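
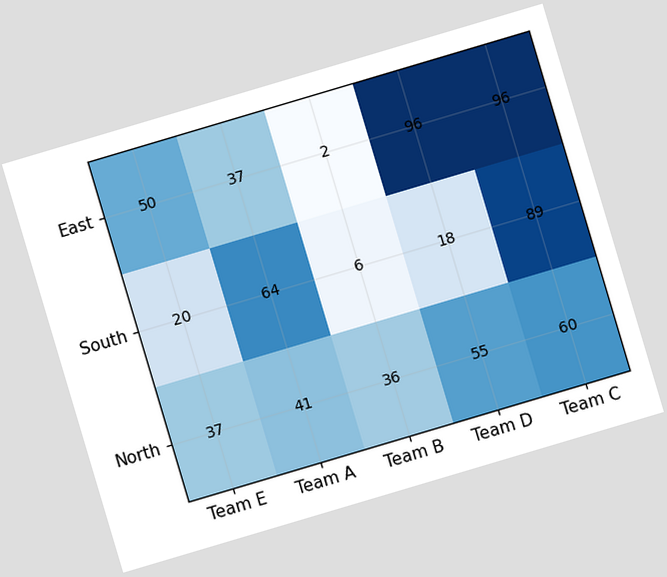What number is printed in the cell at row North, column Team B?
The chart is tilted about 17° counter-clockwise. The (North, Team B) cell reads 36.

36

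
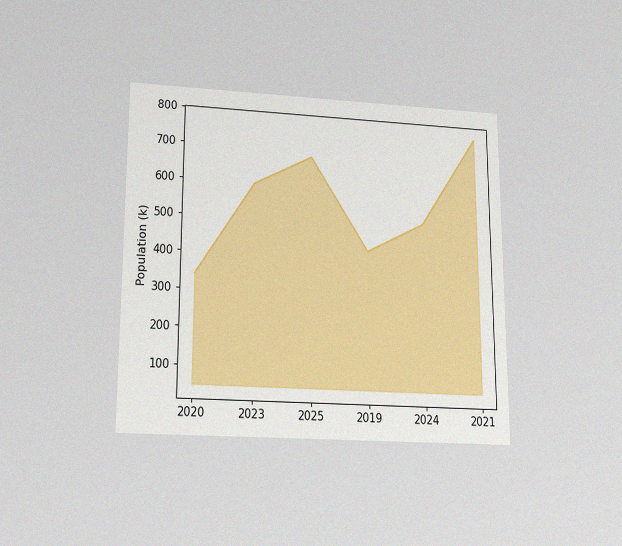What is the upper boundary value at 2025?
The chart is viewed slightly from below, with some photo noise. At 2025 the upper boundary is at 680k.

680k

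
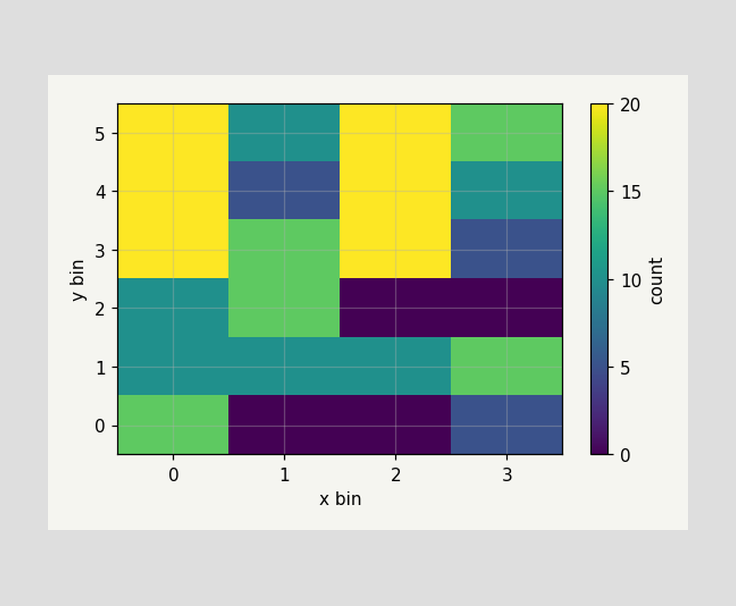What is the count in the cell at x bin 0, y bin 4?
20

Matching the cell (0, 4) against the colorbar gives 20.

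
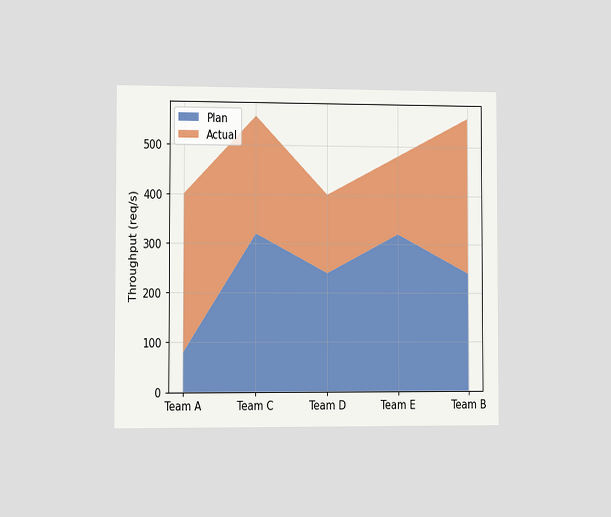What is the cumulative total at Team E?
480req/s

The chart is viewed slightly from the left. The stacked total at Team E reaches 480req/s.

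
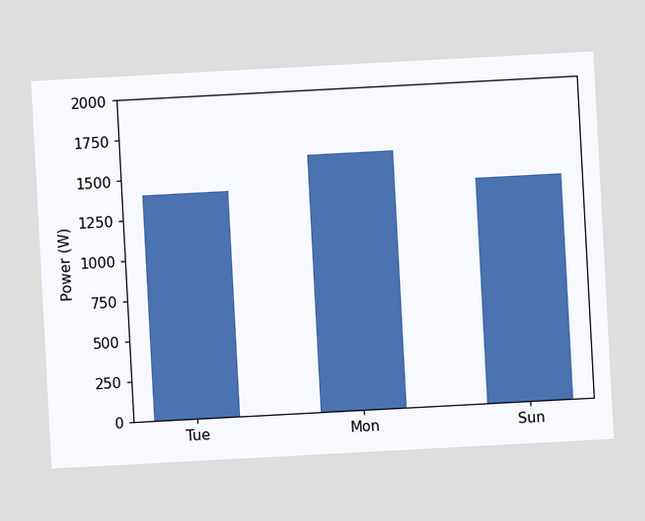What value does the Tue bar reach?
The chart is tilted about 3° counter-clockwise. Reading along the chart's y-axis, the Tue bar reaches 1400W.

1400W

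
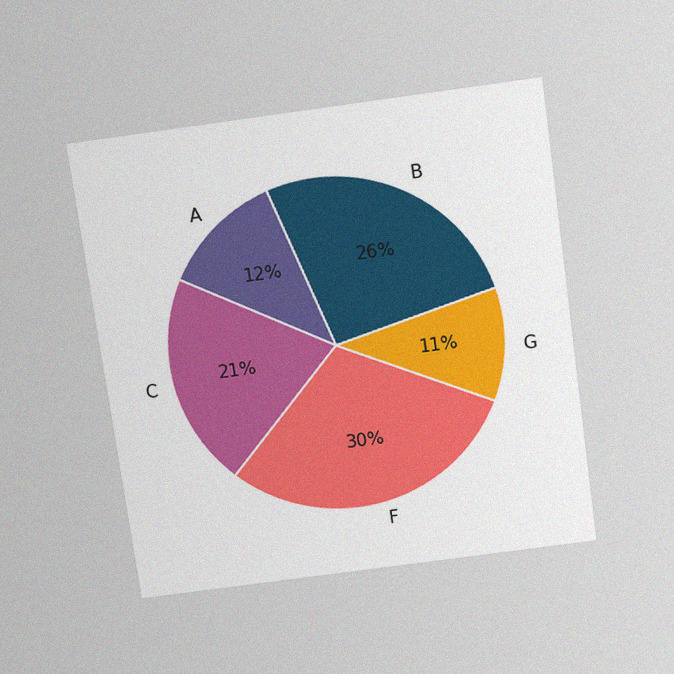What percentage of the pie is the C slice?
The chart is tilted about 8° counter-clockwise and viewed slightly from above, with some photo noise. The C slice takes up 21% of the pie.

21%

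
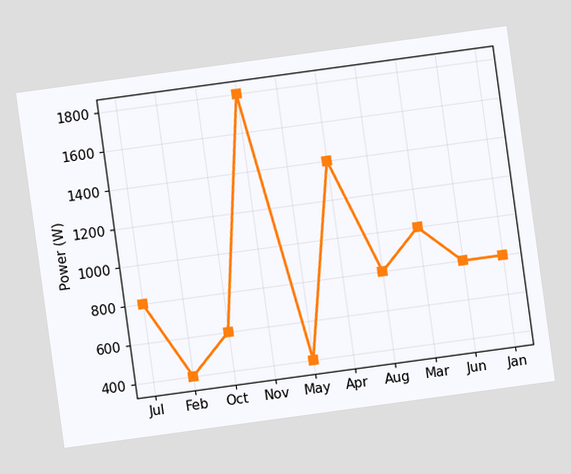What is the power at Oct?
600W

The chart is tilted about 8° counter-clockwise. At Oct, the line is at 600W.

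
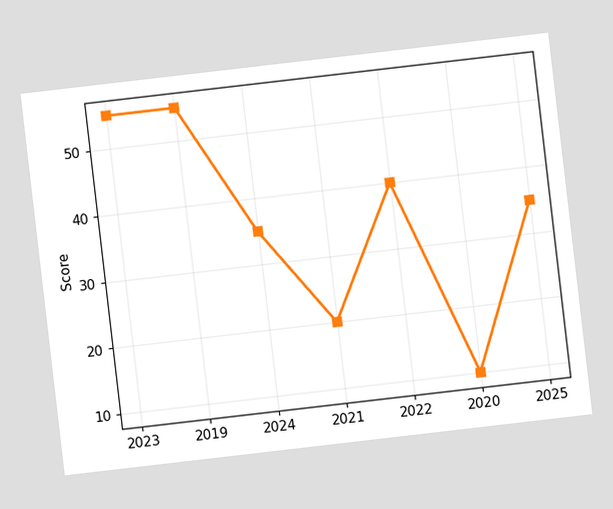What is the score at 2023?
55

The chart is tilted about 7° counter-clockwise. At 2023, the line is at 55.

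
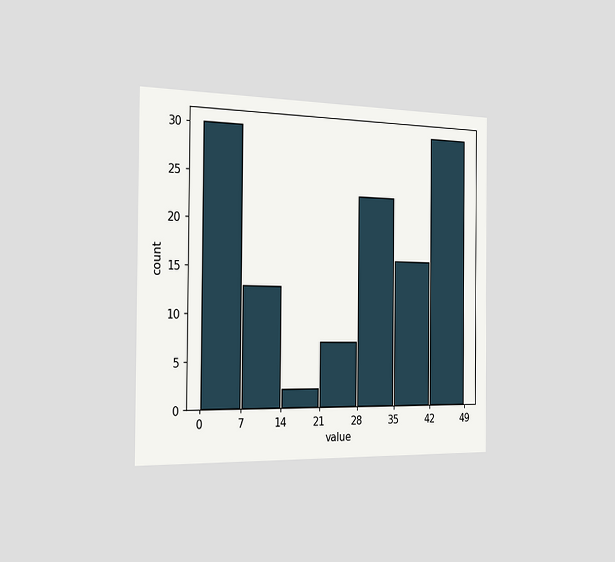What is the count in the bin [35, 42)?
The chart is viewed slightly from the left. The [35, 42) bin has height 16.

16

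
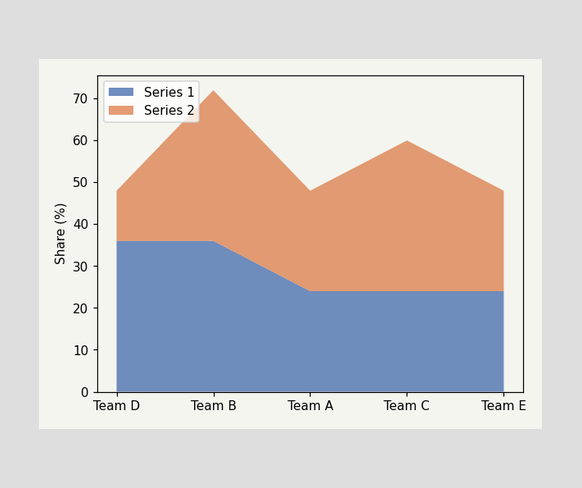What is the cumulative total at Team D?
The stacked total at Team D reaches 48%.

48%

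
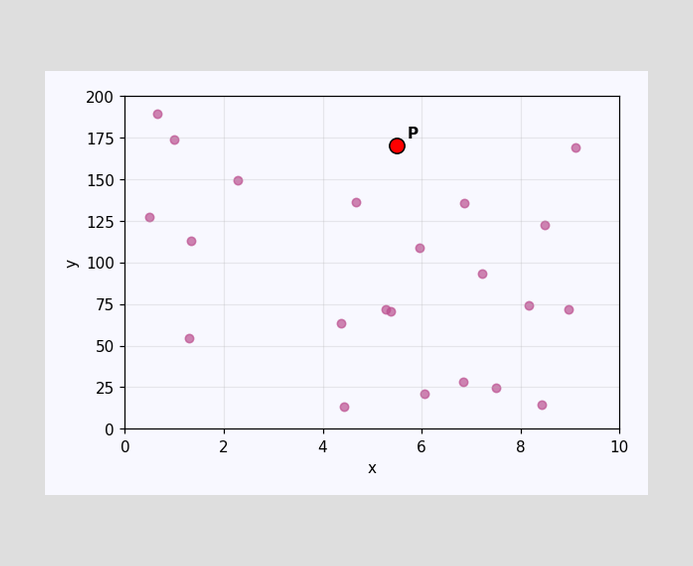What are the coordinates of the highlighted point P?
Following the gridlines from P to each axis, P sits at (5.5, 170).

(5.5, 170)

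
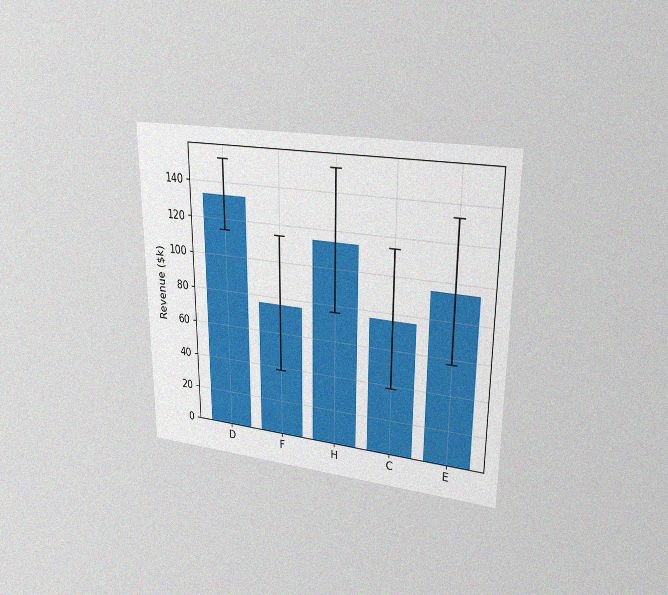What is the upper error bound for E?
$133k

The chart is viewed at a slight angle, with some photo noise. The E bar's upper whisker reaches $133k.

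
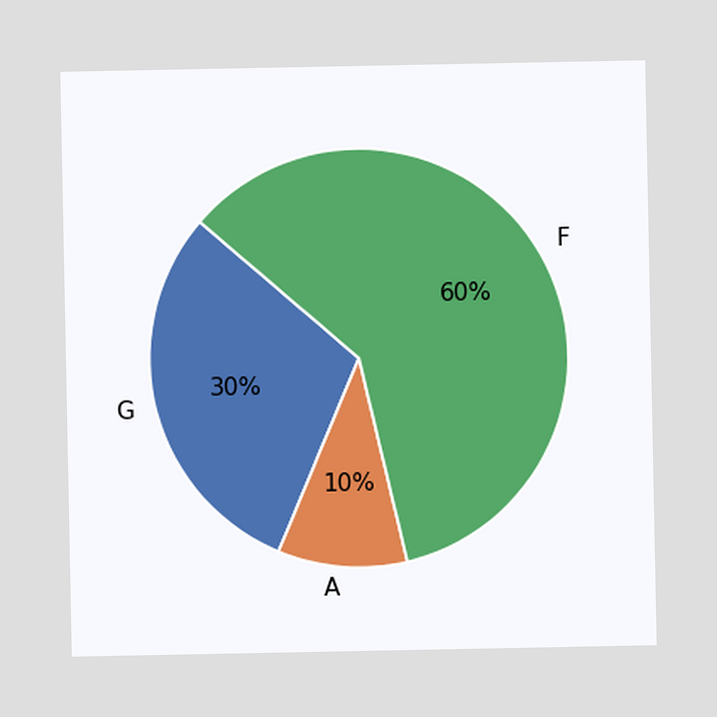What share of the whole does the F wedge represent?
The F slice takes up 60% of the pie.

60%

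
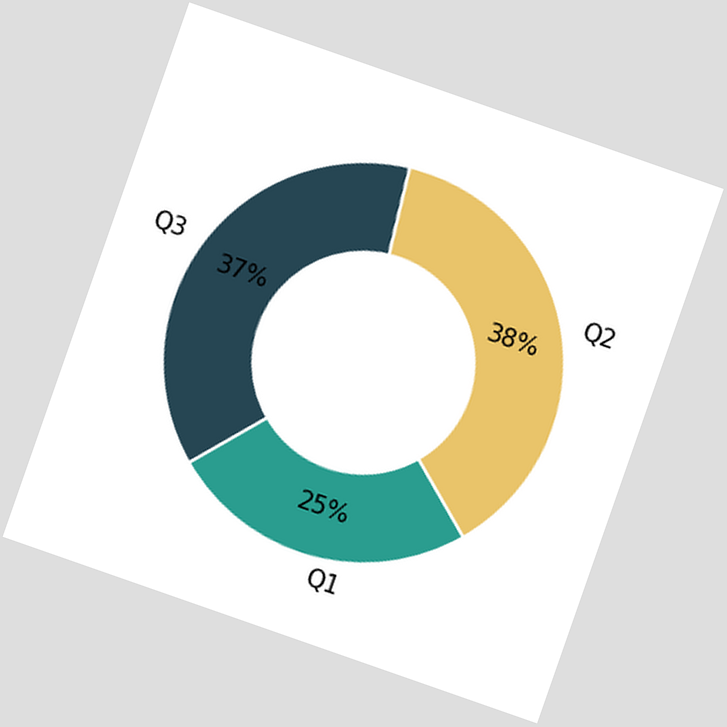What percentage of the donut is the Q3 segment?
The chart is tilted about 19° clockwise. The Q3 segment takes up 37% of the ring.

37%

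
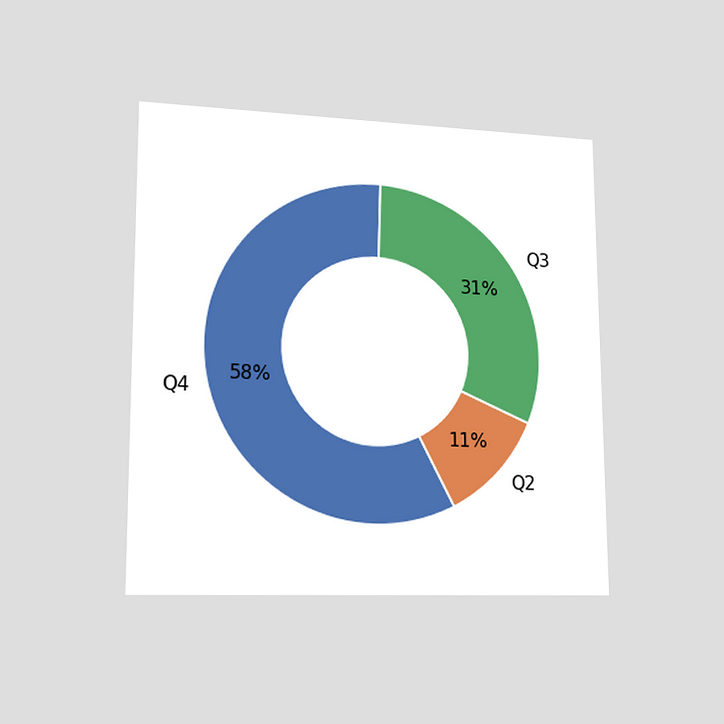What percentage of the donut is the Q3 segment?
31%

The chart is viewed slightly from the left. The Q3 segment takes up 31% of the ring.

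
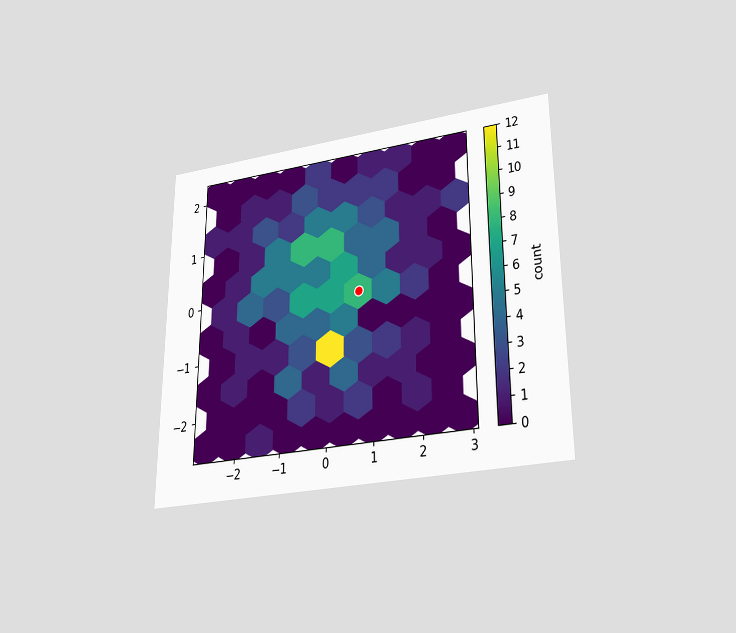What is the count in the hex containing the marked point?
The chart is viewed slightly from below. The marked hex reads 8 on the colorbar.

8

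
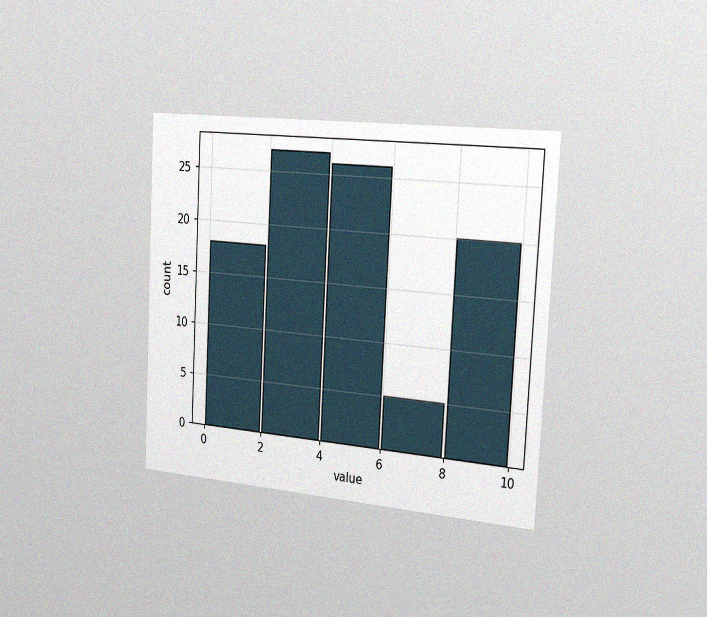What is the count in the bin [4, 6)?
The chart is tilted about 3° clockwise and viewed slightly from the right, with some photo noise. The [4, 6) bin has height 26.

26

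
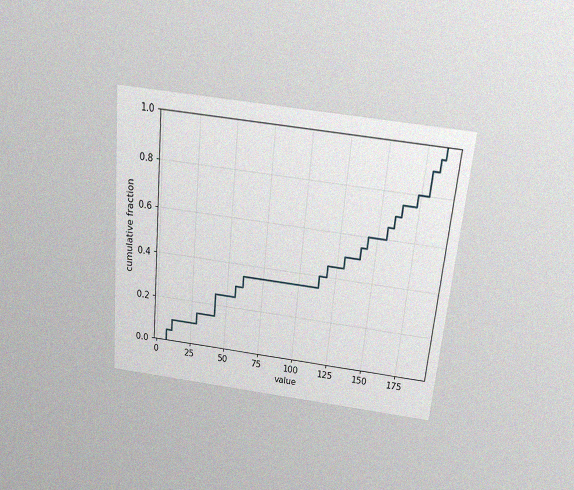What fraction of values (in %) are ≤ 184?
95%

The chart is tilted about 6° clockwise and viewed slightly from above, with some photo noise. At x=184 the ECDF step is at 95%.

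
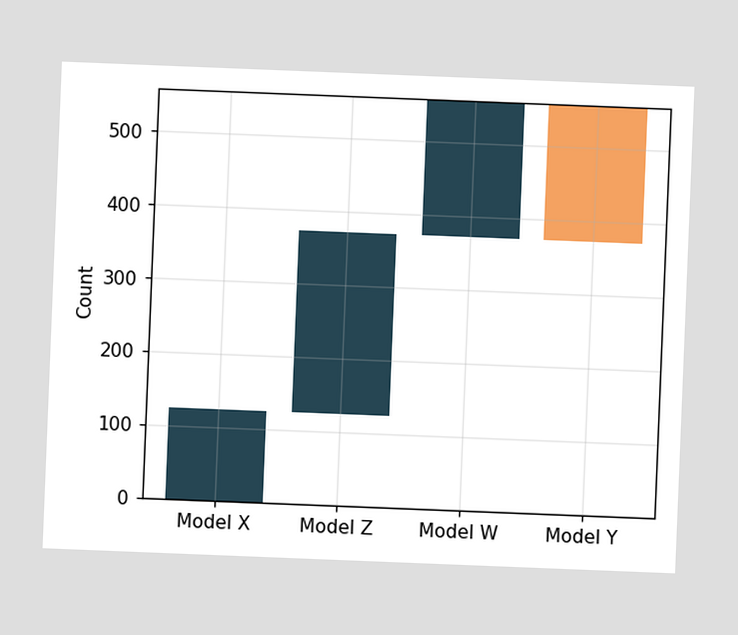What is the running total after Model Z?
372

The chart is tilted about 2° clockwise. After Model Z the running total reaches 372.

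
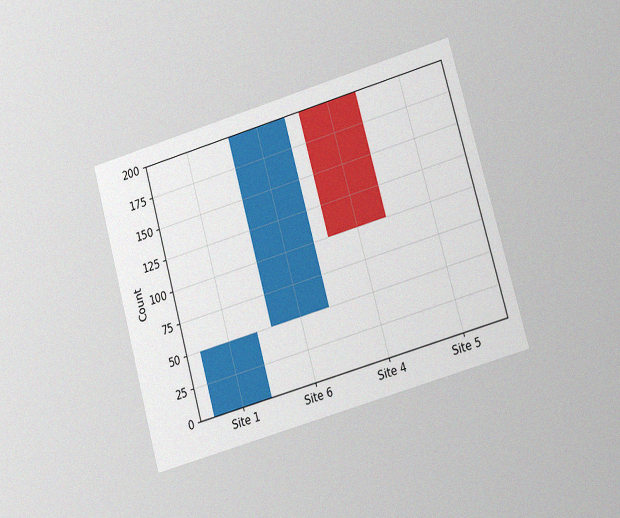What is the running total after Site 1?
The chart is tilted about 16° counter-clockwise and viewed at a slight angle, with some photo noise. After Site 1 the running total reaches 50.

50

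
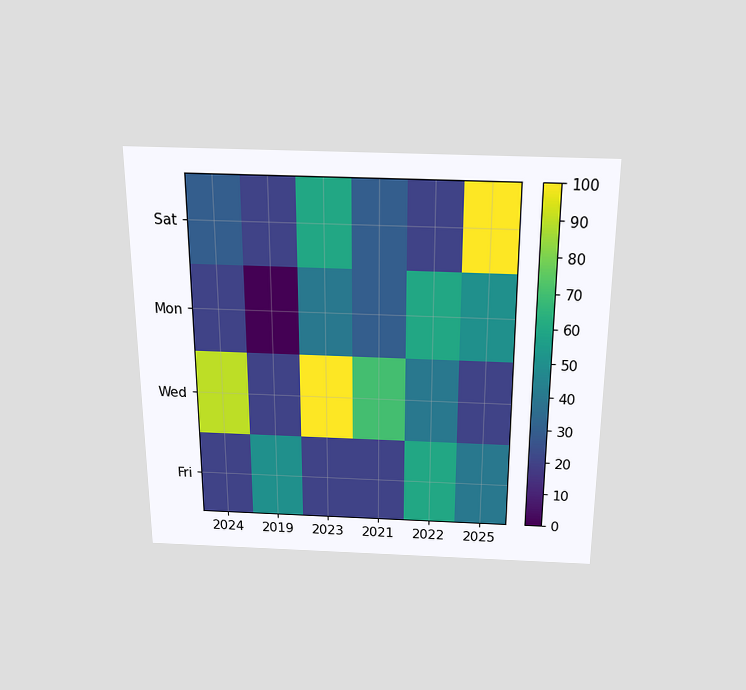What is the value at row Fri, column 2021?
The chart is viewed slightly from above. Matching cell (Fri, 2021) against the colorbar gives 20.

20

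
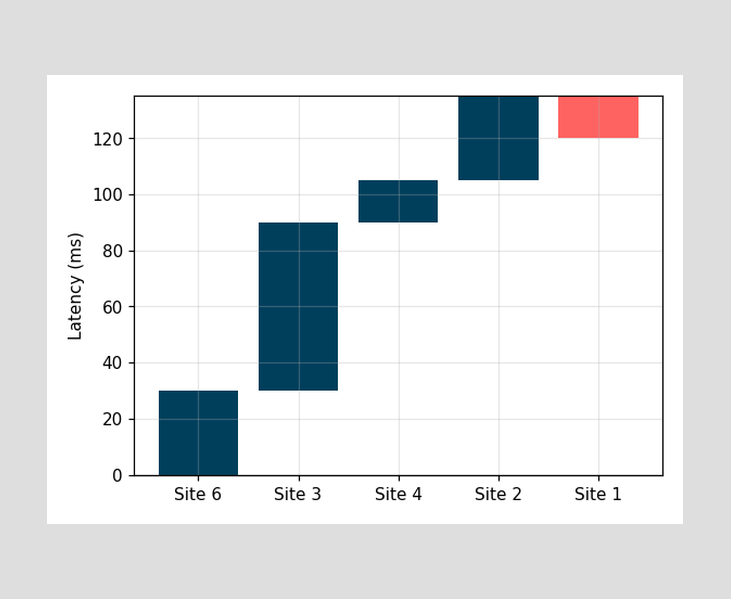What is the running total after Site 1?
120ms

After Site 1 the running total reaches 120ms.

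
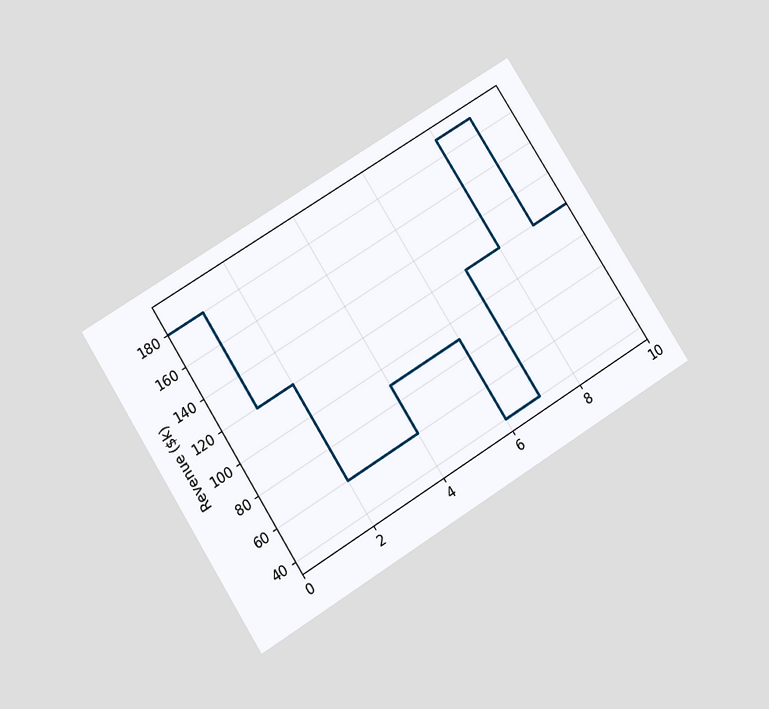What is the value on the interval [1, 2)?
$120k

The chart is tilted about 32° counter-clockwise and viewed slightly from below. On [1, 2) the step sits at $120k.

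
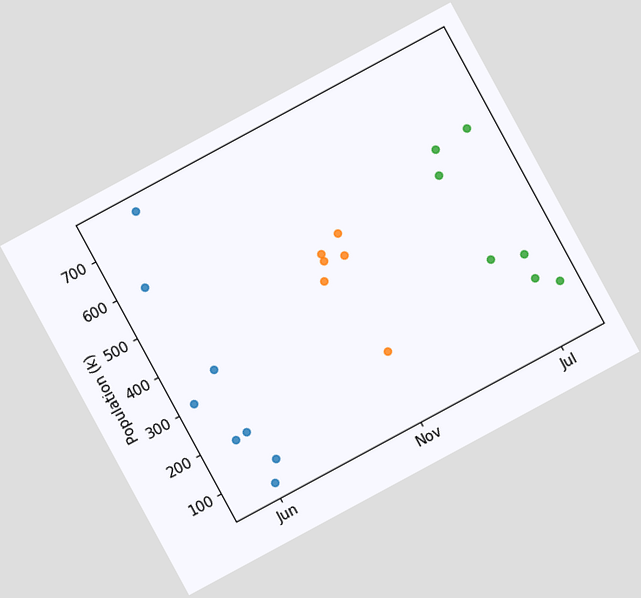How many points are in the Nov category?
The chart is tilted about 28° counter-clockwise. Counting the markers in the Nov column gives 6.

6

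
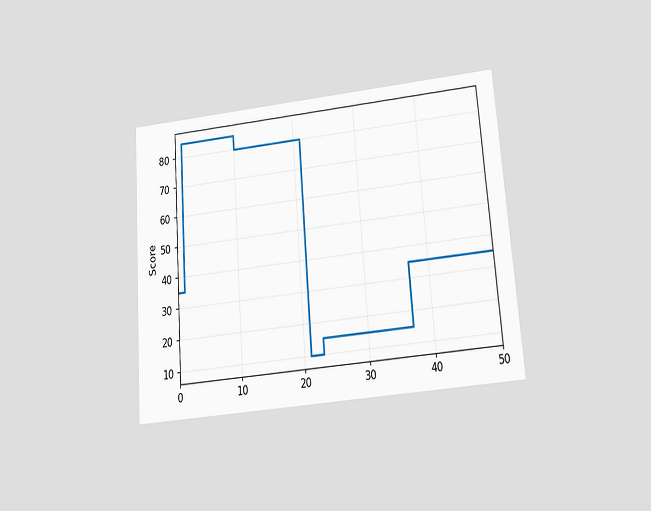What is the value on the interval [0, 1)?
35

The chart is tilted about 4° counter-clockwise and viewed slightly from below. On [0, 1) the step sits at 35.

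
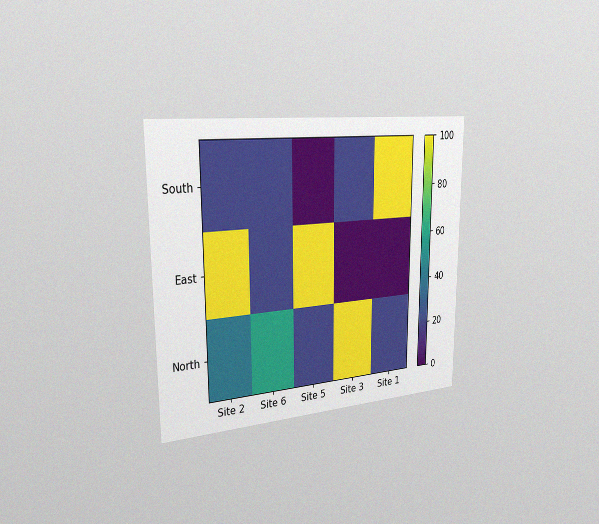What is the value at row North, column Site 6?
The chart is viewed slightly from the left, with some photo noise. Matching cell (North, Site 6) against the colorbar gives 60.

60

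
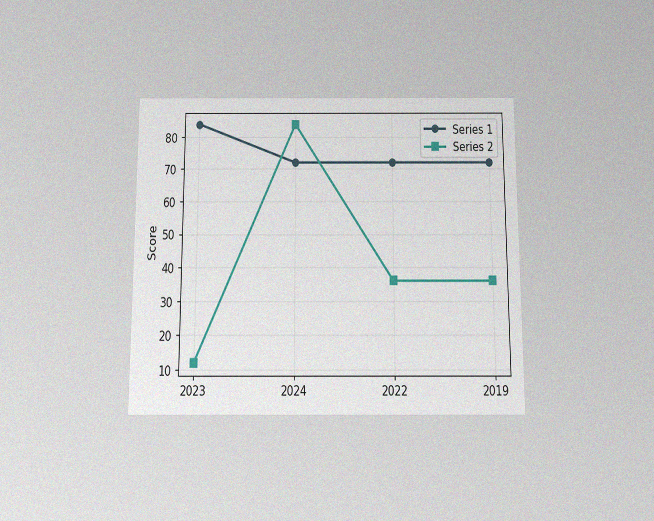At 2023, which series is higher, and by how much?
The chart is viewed slightly from below, with some photo noise. At 2023, Series 1 sits above the other line by 72.

Series 1, by 72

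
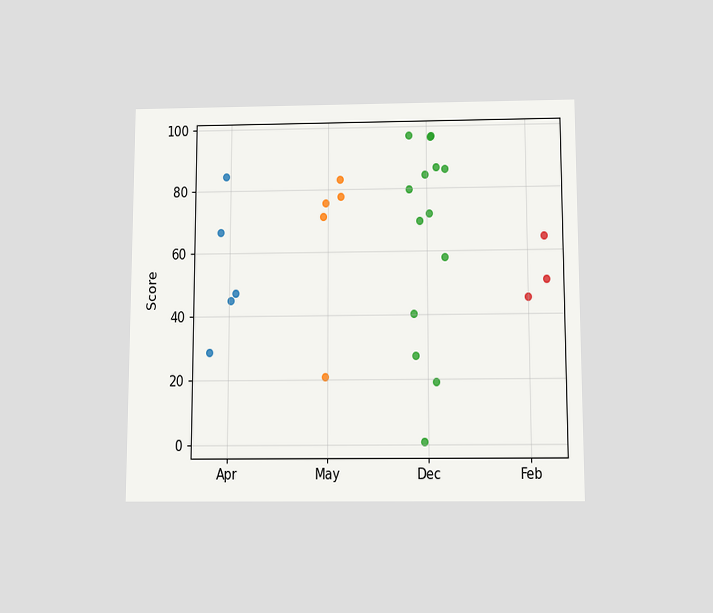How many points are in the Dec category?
The chart is viewed slightly from below. Counting the markers in the Dec column gives 14.

14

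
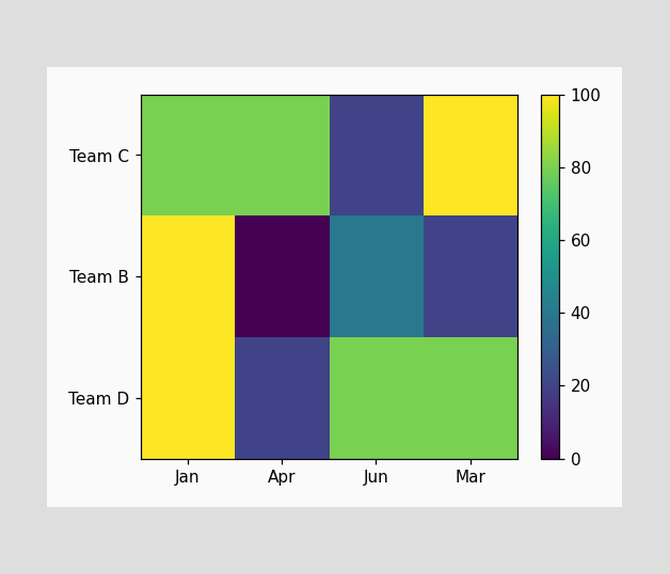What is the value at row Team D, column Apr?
Matching cell (Team D, Apr) against the colorbar gives 20.

20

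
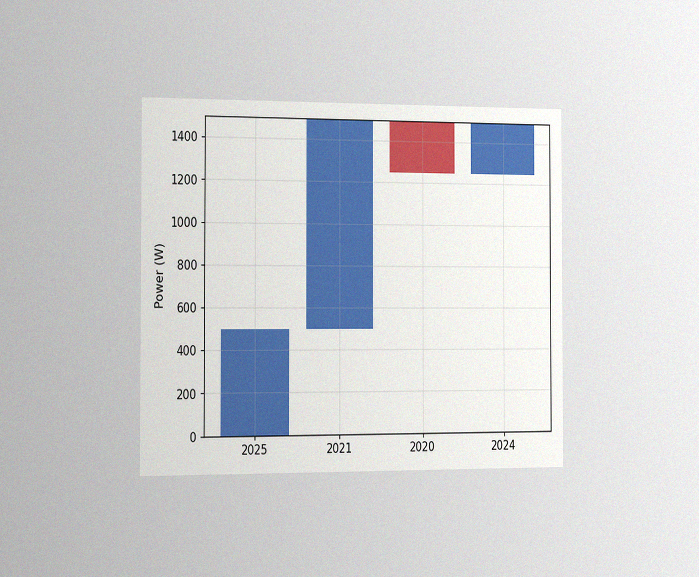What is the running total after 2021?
The chart is viewed slightly from the left, with some photo noise. After 2021 the running total reaches 1500W.

1500W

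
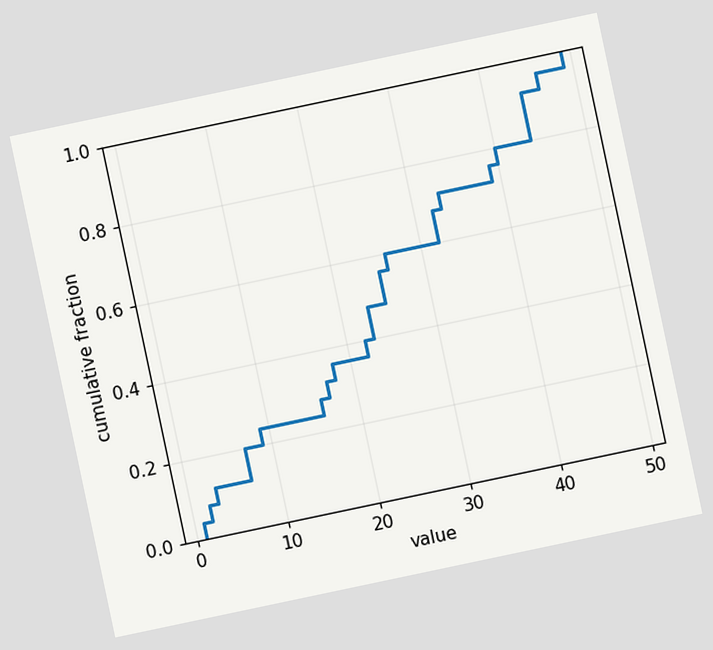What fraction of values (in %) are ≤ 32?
68%

The chart is tilted about 12° counter-clockwise. At x=32 the ECDF step is at 68%.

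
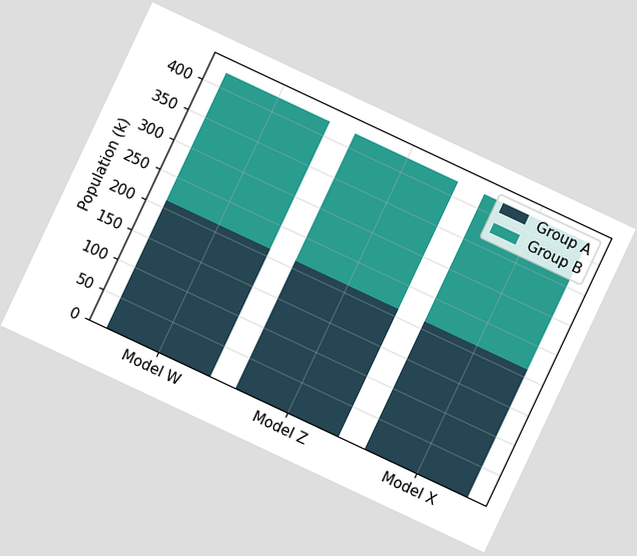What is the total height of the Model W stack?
424k

The chart is tilted about 25° clockwise. The Model W stack's top reaches 424k on the y-axis.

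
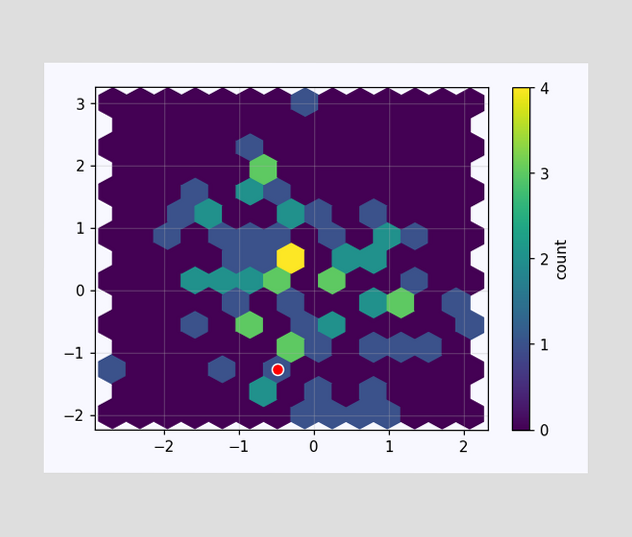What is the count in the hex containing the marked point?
1

The marked hex reads 1 on the colorbar.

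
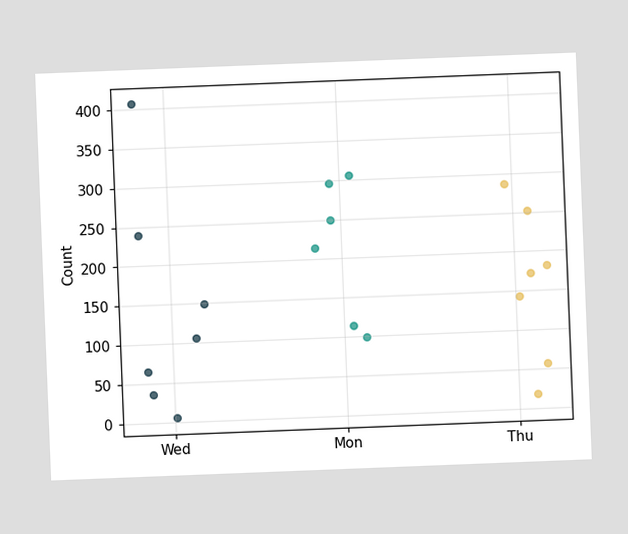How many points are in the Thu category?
7

The chart is tilted about 2° counter-clockwise. Counting the markers in the Thu column gives 7.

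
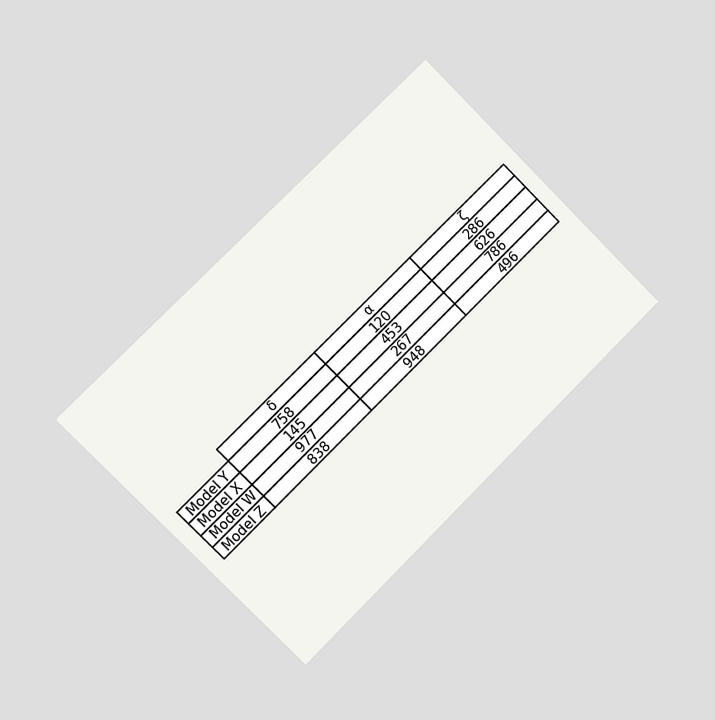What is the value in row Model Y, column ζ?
286

The chart is tilted about 45° counter-clockwise and viewed slightly from the left. The (Model Y, ζ) cell reads 286.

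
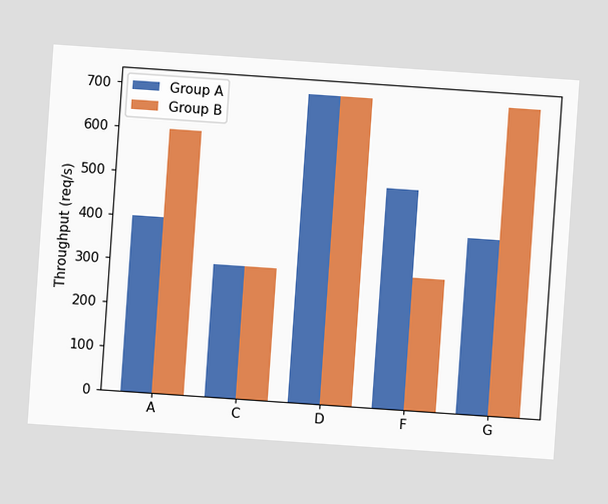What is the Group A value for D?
700req/s

The chart is tilted about 4° clockwise. The Group A bar at D reaches 700req/s on the y-axis.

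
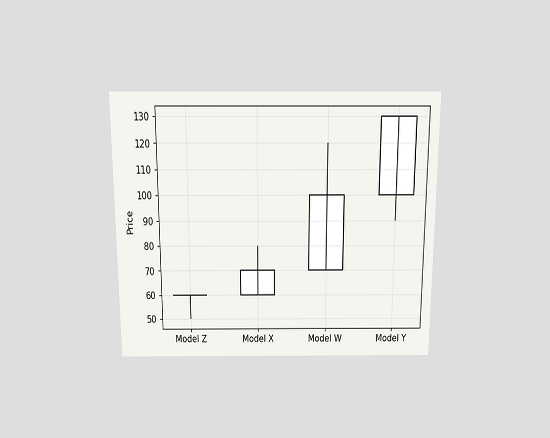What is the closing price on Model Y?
130

The chart is viewed slightly from above. The Model Y candle closes at 130.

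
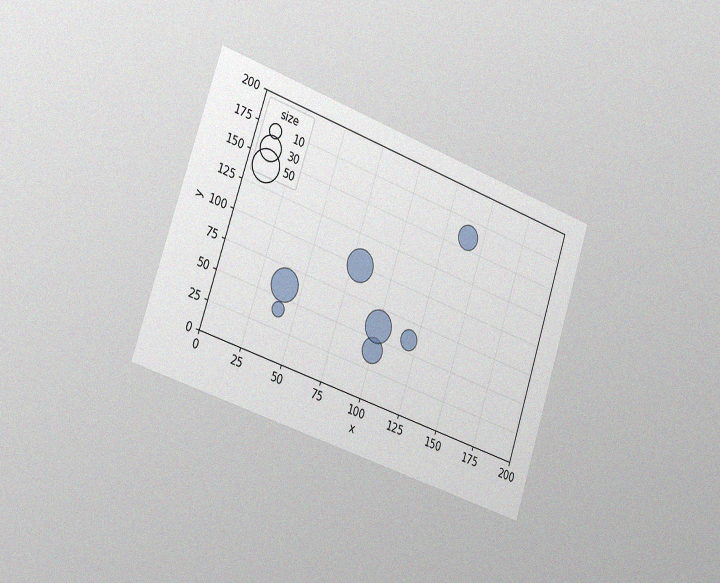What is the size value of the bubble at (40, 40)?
10

The chart is tilted about 19° clockwise and viewed slightly from the left, with some photo noise. Matching the bubble at (40, 40) against the size legend gives 10.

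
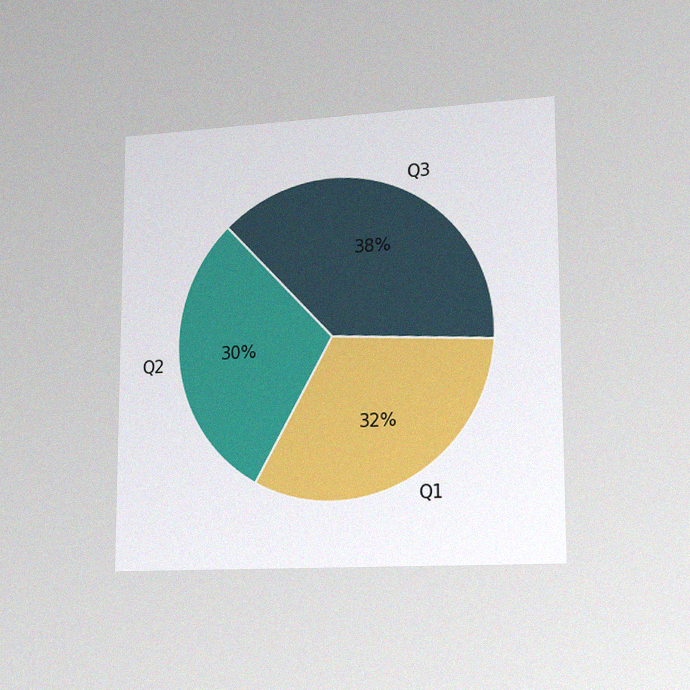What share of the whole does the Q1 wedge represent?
32%

The chart is viewed slightly from the right, with some photo noise. The Q1 slice takes up 32% of the pie.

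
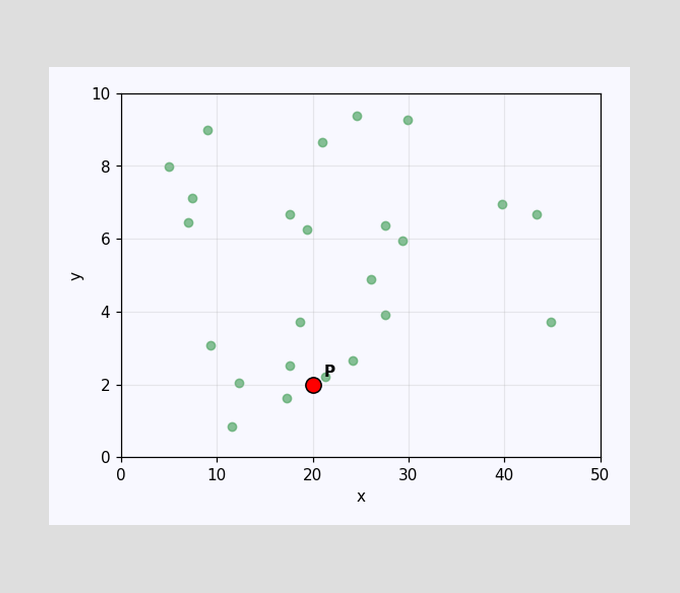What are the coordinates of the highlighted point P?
(20, 2)

Following the gridlines from P to each axis, P sits at (20, 2).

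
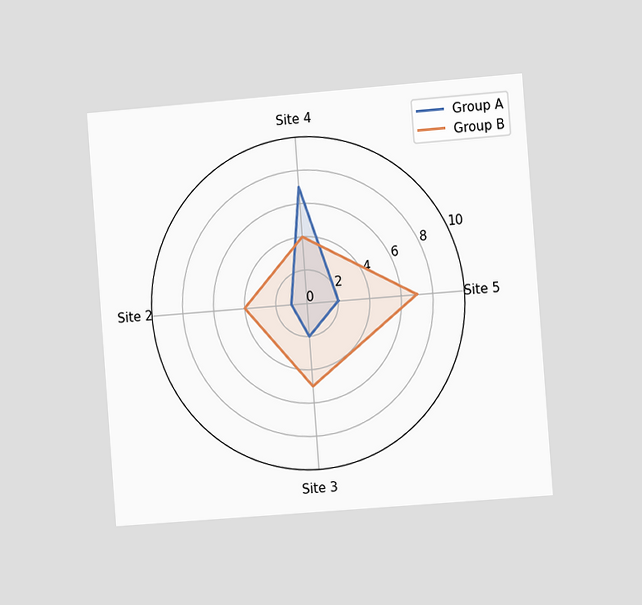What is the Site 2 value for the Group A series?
The chart is tilted about 4° counter-clockwise and viewed slightly from the right. On the Site 2 axis, Group A reaches 1.

1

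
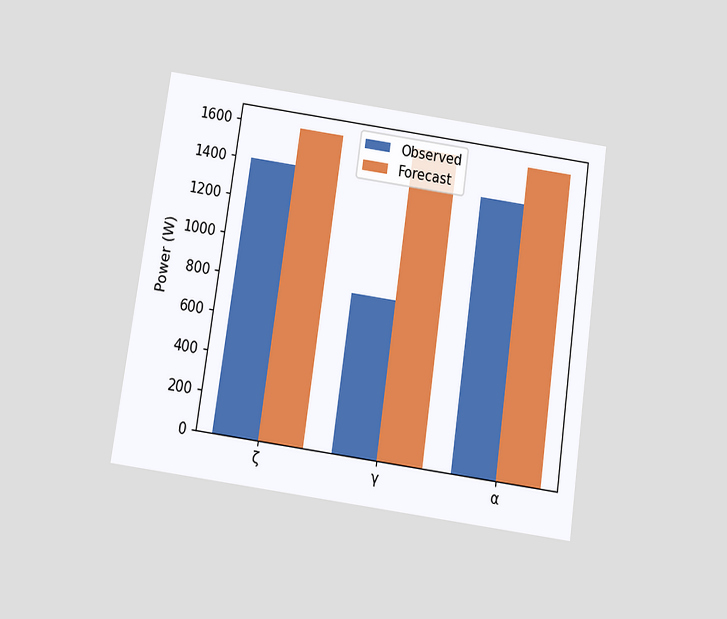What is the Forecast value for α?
The chart is tilted about 8° clockwise and viewed slightly from below. The Forecast bar at α reaches 1600W on the y-axis.

1600W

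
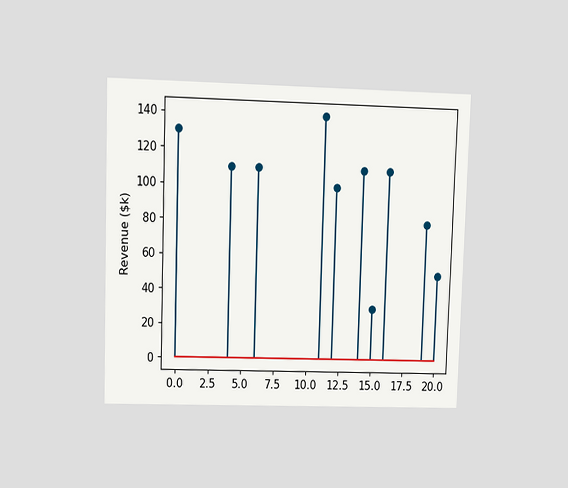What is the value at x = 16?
$110k

The chart is viewed at a slight angle. The stem at x=16 reaches $110k.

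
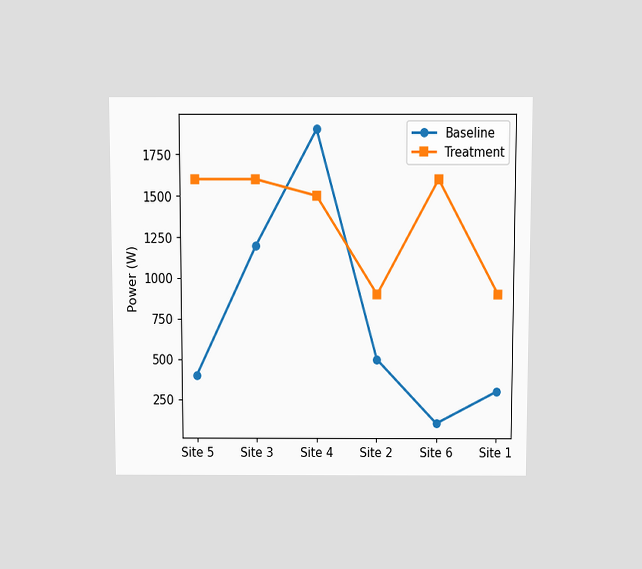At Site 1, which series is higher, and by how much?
The chart is viewed slightly from above. At Site 1, Treatment sits above the other line by 600W.

Treatment, by 600W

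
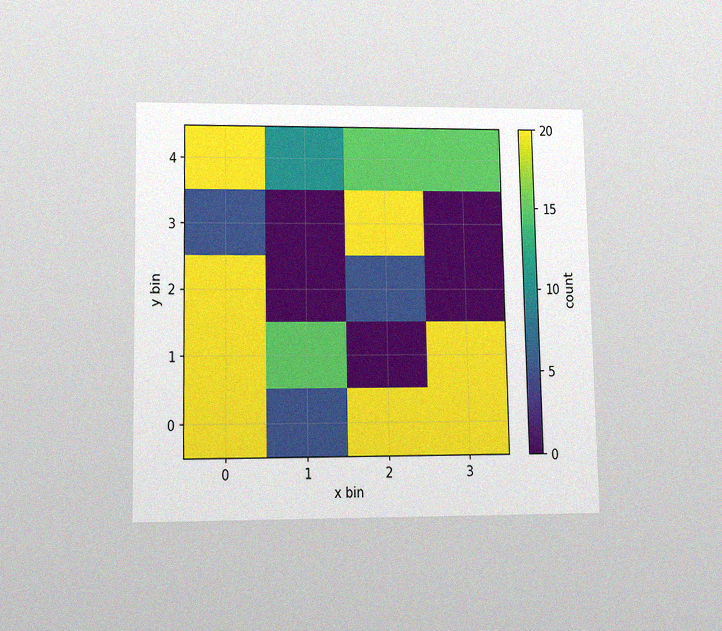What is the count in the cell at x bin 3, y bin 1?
20

The chart is viewed at a slight angle, with some photo noise. Matching the cell (3, 1) against the colorbar gives 20.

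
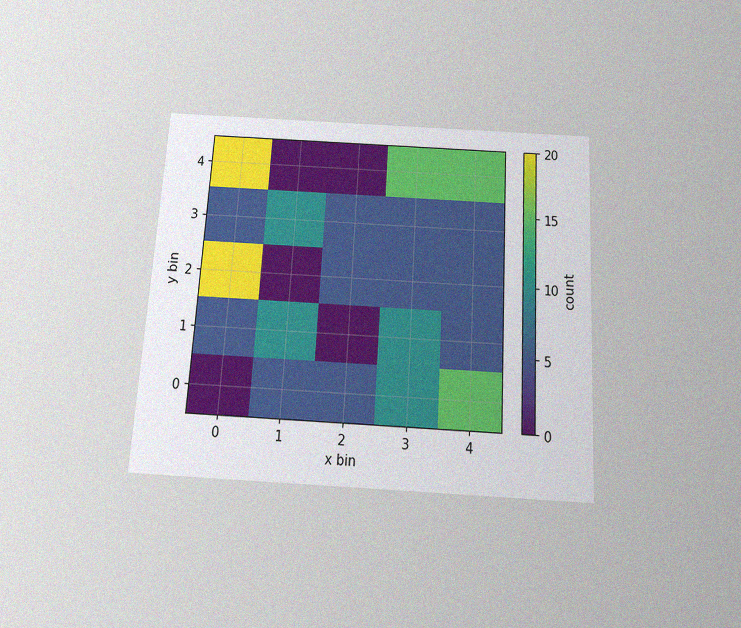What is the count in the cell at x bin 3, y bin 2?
5

The chart is tilted about 3° clockwise and viewed slightly from below, with some photo noise. Matching the cell (3, 2) against the colorbar gives 5.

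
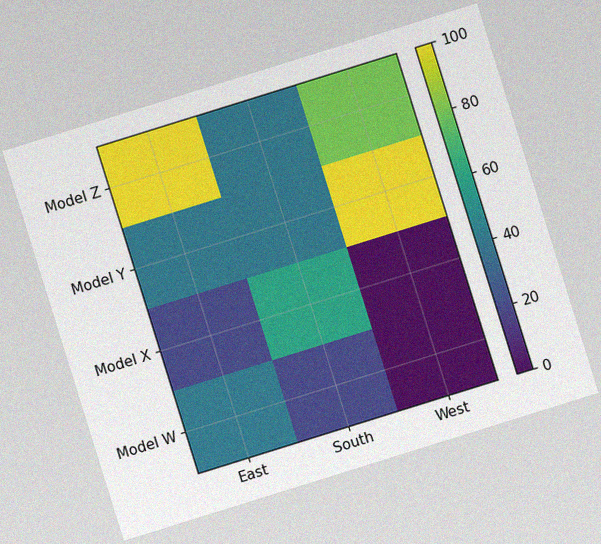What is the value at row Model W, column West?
The chart is tilted about 17° counter-clockwise, with some photo noise. Matching cell (Model W, West) against the colorbar gives 0.

0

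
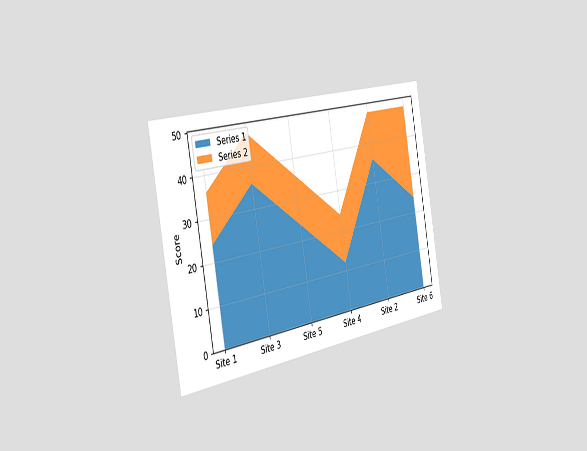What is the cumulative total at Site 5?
The chart is tilted about 10° counter-clockwise and viewed slightly from the left. The stacked total at Site 5 reaches 36.

36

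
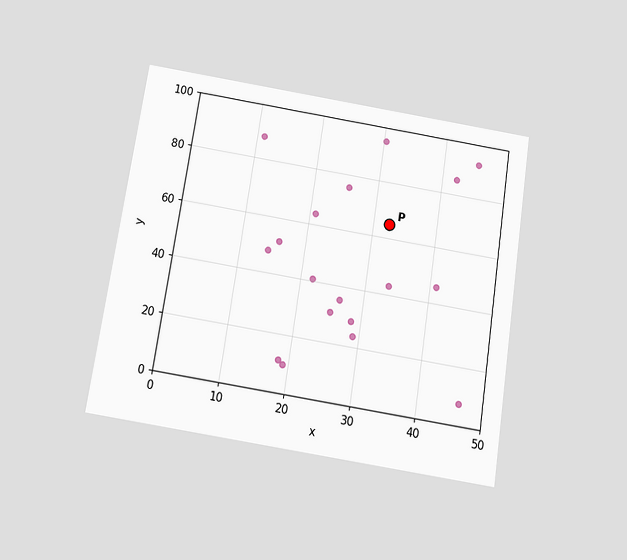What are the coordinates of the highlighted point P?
The chart is tilted about 9° clockwise and viewed slightly from below. Following the gridlines from P to each axis, P sits at (32.5, 65).

(32.5, 65)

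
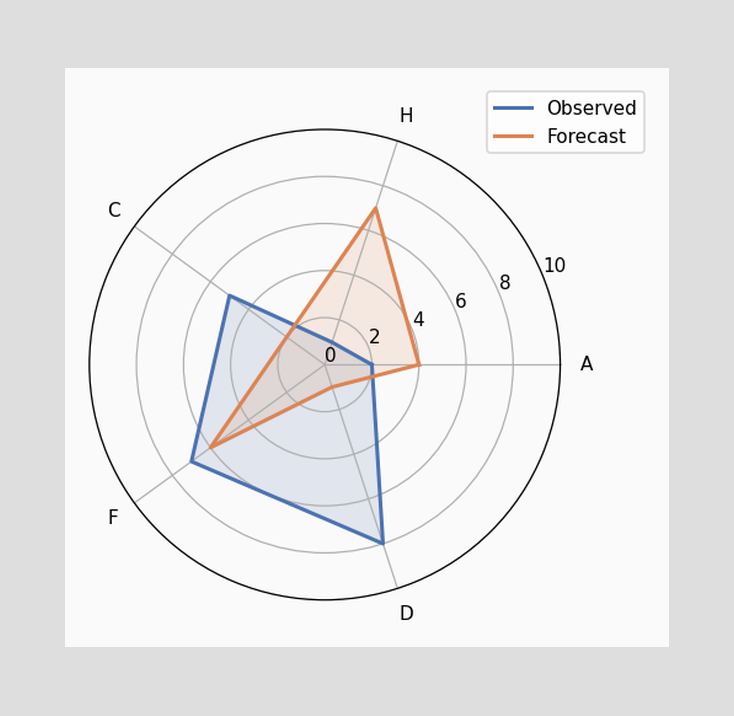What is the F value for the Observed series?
On the F axis, Observed reaches 7.

7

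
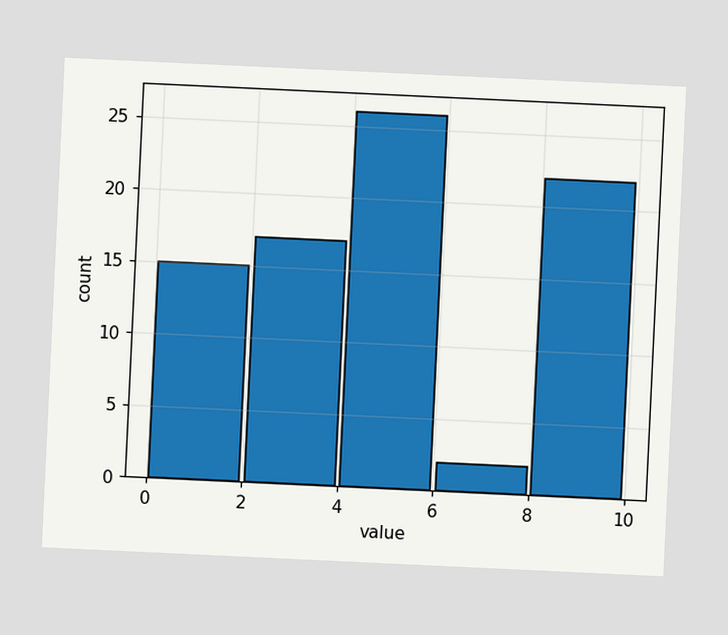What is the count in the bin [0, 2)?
15

The chart is tilted about 3° clockwise. The [0, 2) bin has height 15.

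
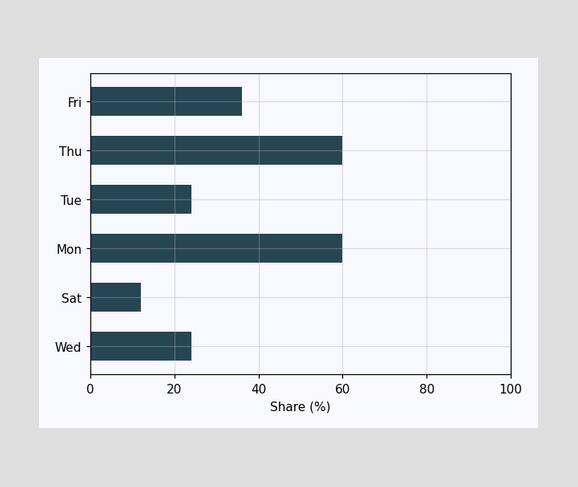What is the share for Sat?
12%

Reading along the chart's x-axis, the Sat bar reaches 12%.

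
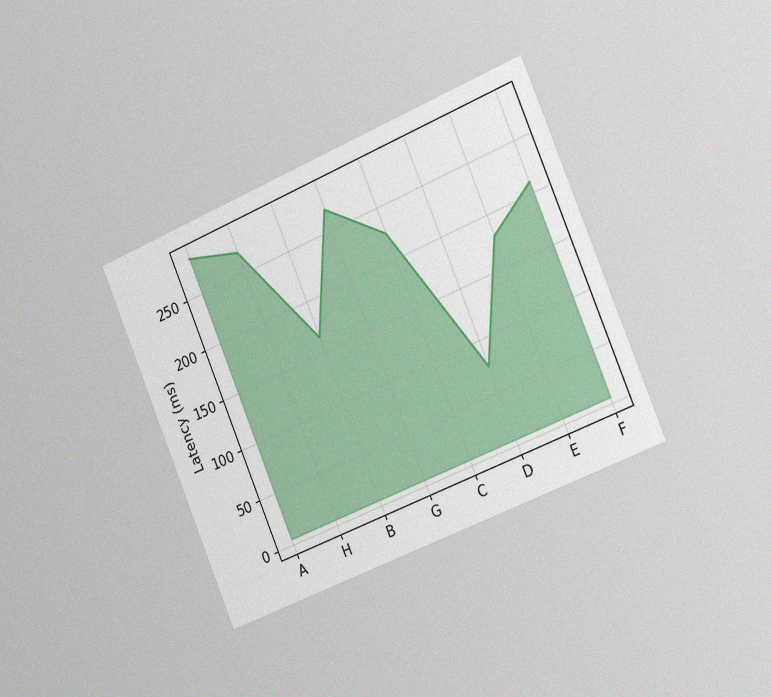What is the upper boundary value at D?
The chart is tilted about 23° counter-clockwise and viewed slightly from the right, with some photo noise. At D the upper boundary is at 75ms.

75ms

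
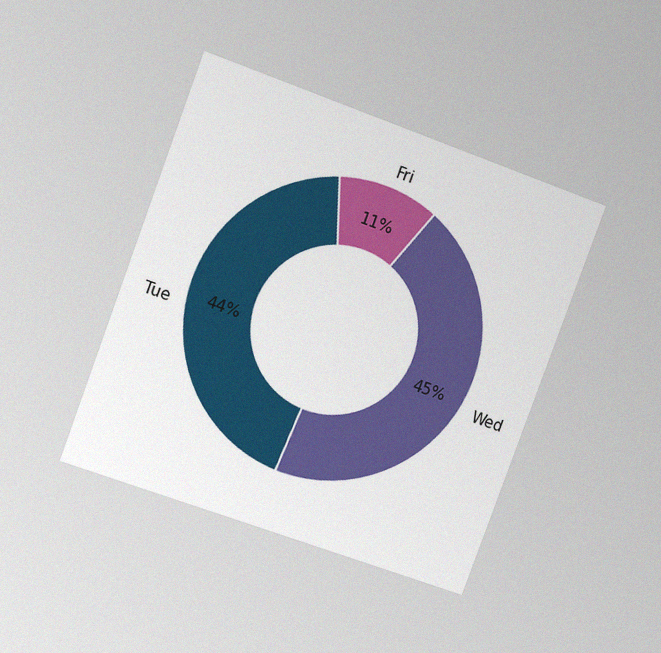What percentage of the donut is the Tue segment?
44%

The chart is tilted about 20° clockwise and viewed at a slight angle, with some photo noise. The Tue segment takes up 44% of the ring.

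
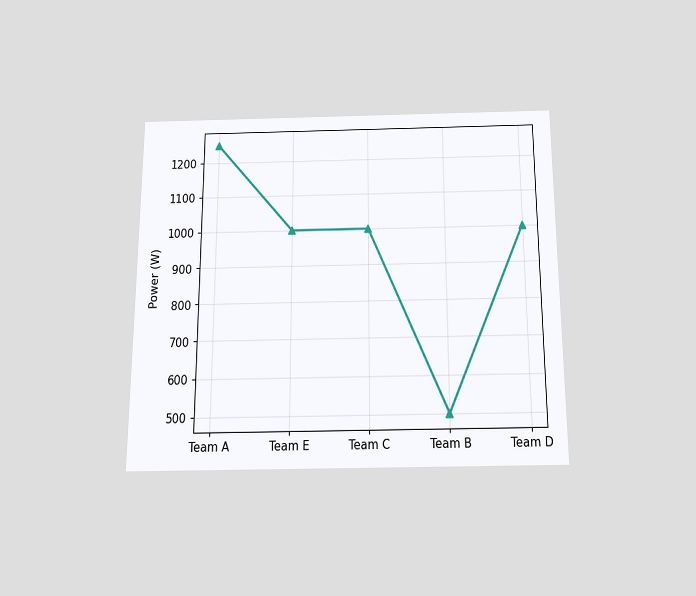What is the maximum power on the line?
The chart is viewed slightly from below. The highest point is at Team A, and reading across to the y-axis gives 1250W.

1250W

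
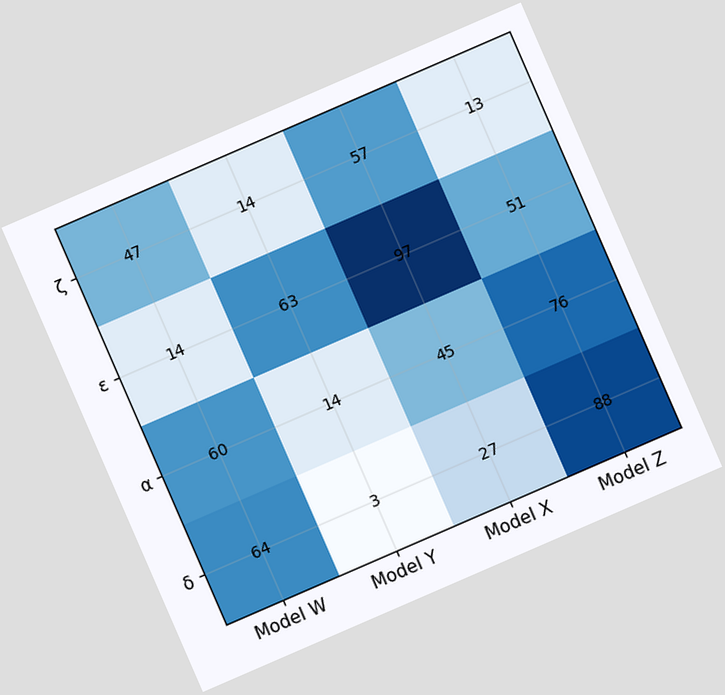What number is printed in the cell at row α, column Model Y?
14

The chart is tilted about 23° counter-clockwise. The (α, Model Y) cell reads 14.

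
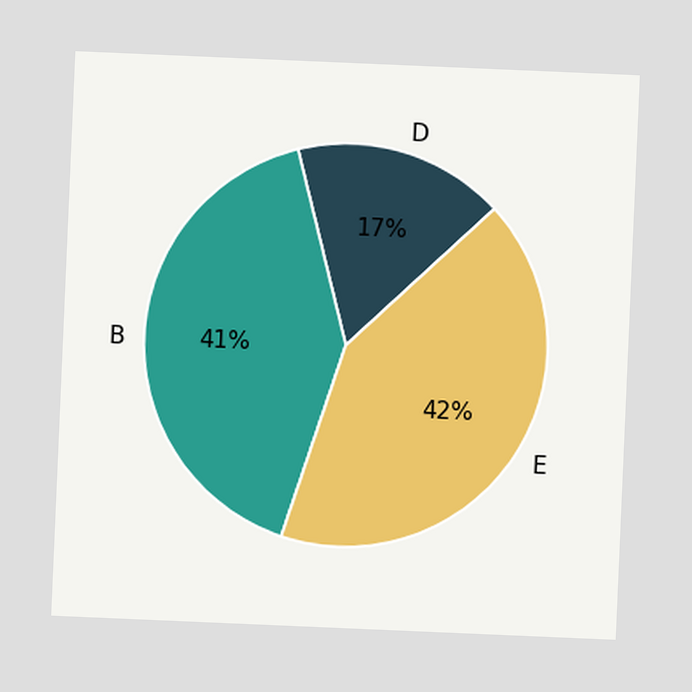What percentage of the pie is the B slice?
The chart is tilted about 2° clockwise. The B slice takes up 41% of the pie.

41%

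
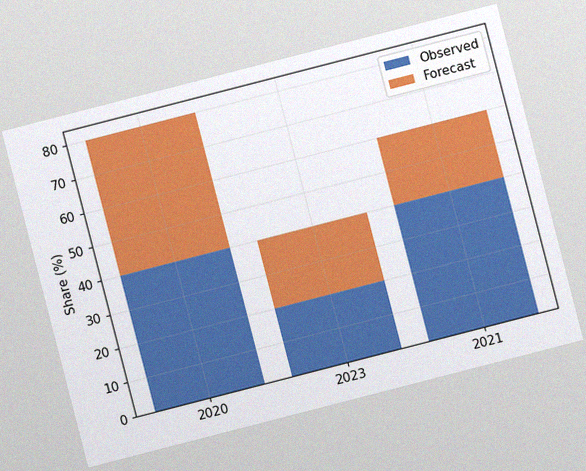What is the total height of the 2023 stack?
The chart is tilted about 14° counter-clockwise, with some photo noise. The 2023 stack's top reaches 40% on the y-axis.

40%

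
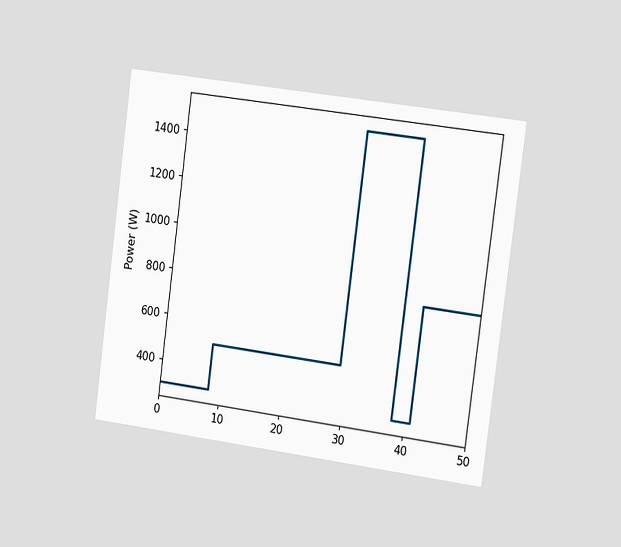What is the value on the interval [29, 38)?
1500W

The chart is tilted about 7° clockwise and viewed slightly from the right. On [29, 38) the step sits at 1500W.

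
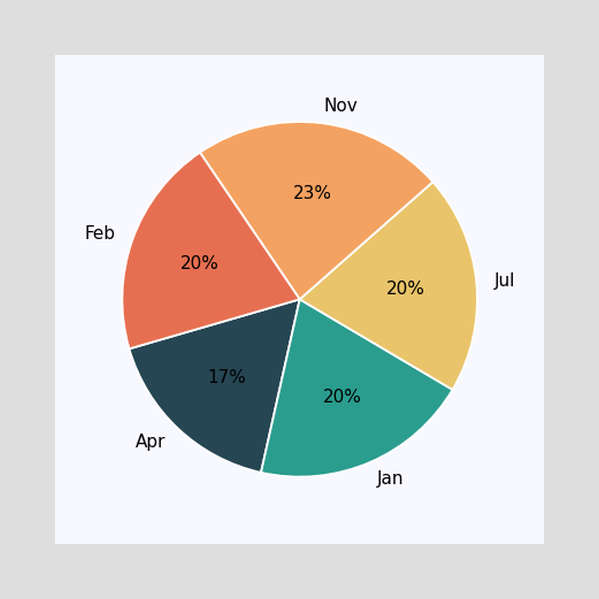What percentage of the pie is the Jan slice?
The Jan slice takes up 20% of the pie.

20%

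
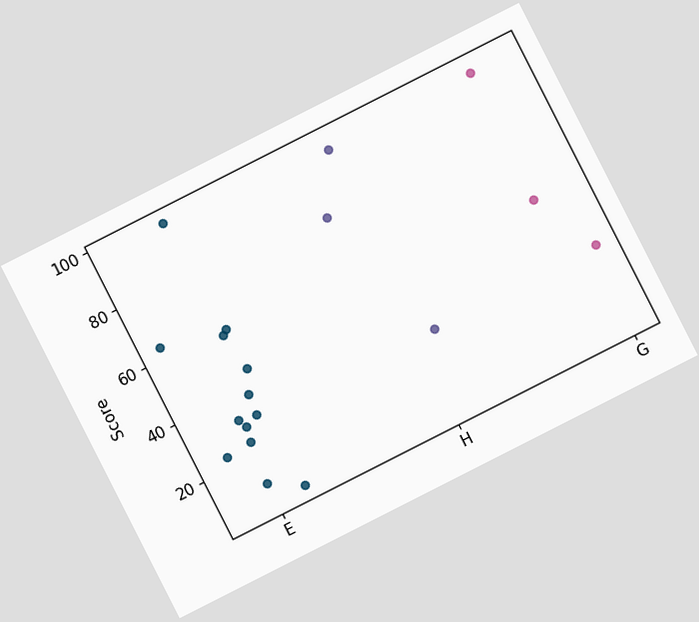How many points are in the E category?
The chart is tilted about 27° counter-clockwise. Counting the markers in the E column gives 13.

13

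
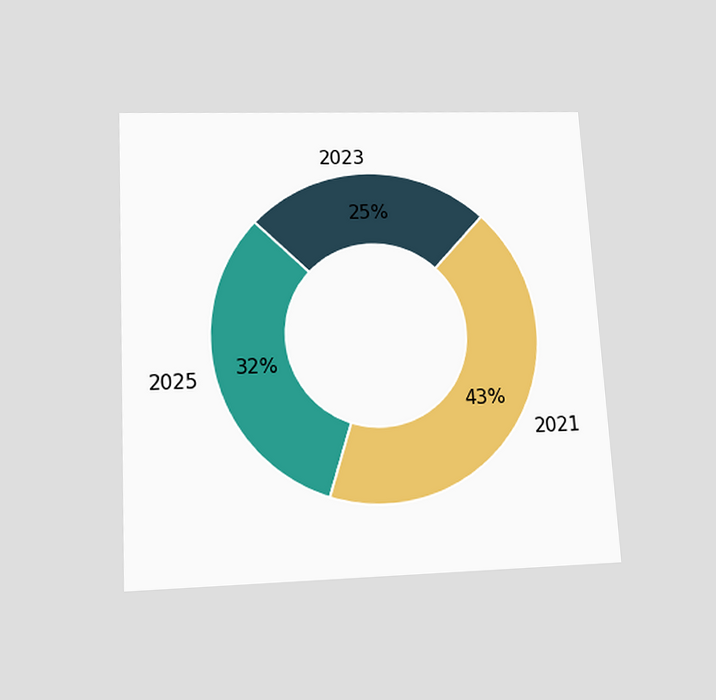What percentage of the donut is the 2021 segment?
The chart is tilted about 3° counter-clockwise and viewed slightly from below. The 2021 segment takes up 43% of the ring.

43%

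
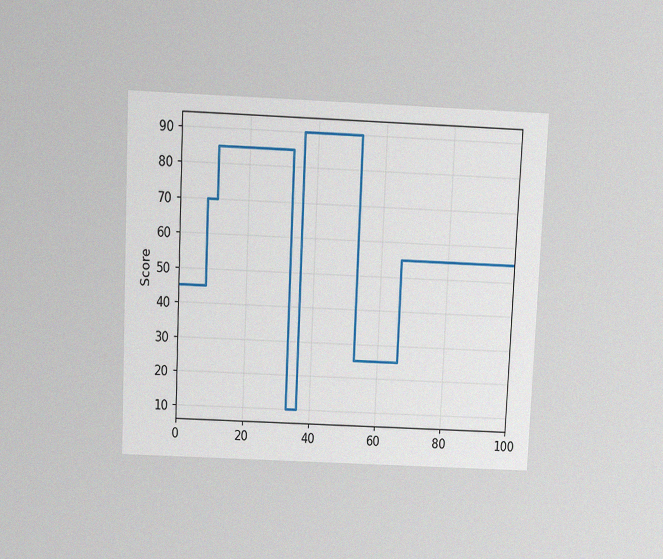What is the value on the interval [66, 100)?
The chart is tilted about 3° clockwise and viewed slightly from above, with some photo noise. On [66, 100) the step sits at 55.

55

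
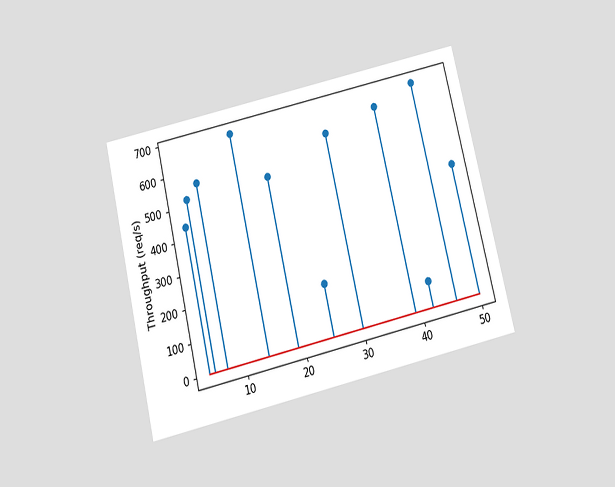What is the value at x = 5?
520req/s

The chart is tilted about 13° counter-clockwise and viewed slightly from below. The stem at x=5 reaches 520req/s.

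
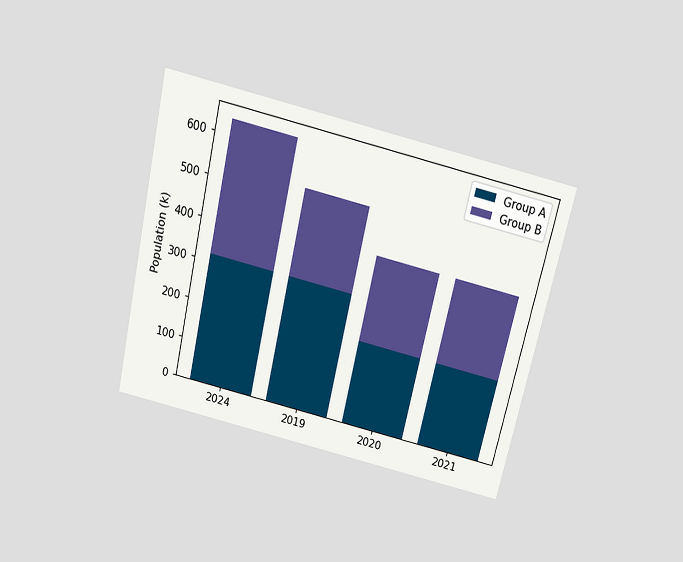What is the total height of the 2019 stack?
530k

The chart is tilted about 13° clockwise and viewed slightly from above. The 2019 stack's top reaches 530k on the y-axis.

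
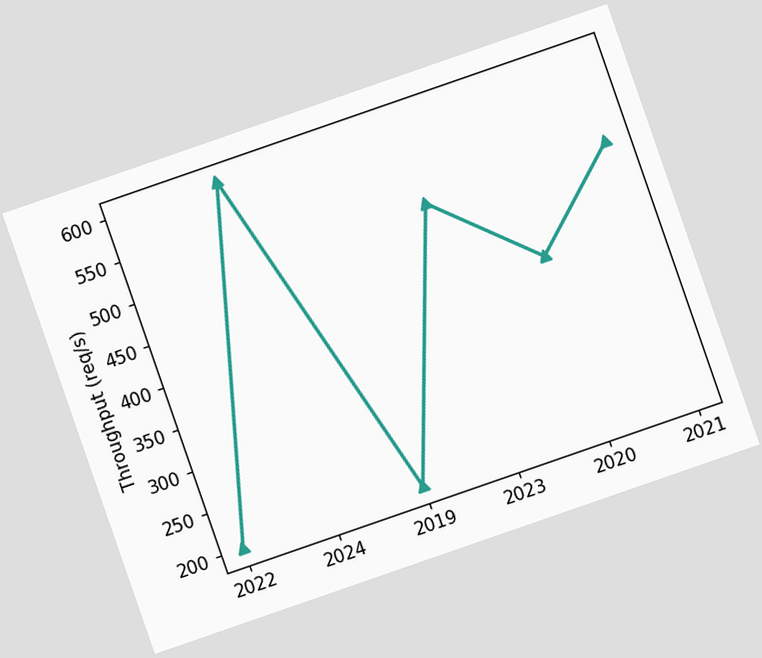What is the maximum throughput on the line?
600req/s

The chart is tilted about 19° counter-clockwise. The highest point is at 2024, and reading across to the y-axis gives 600req/s.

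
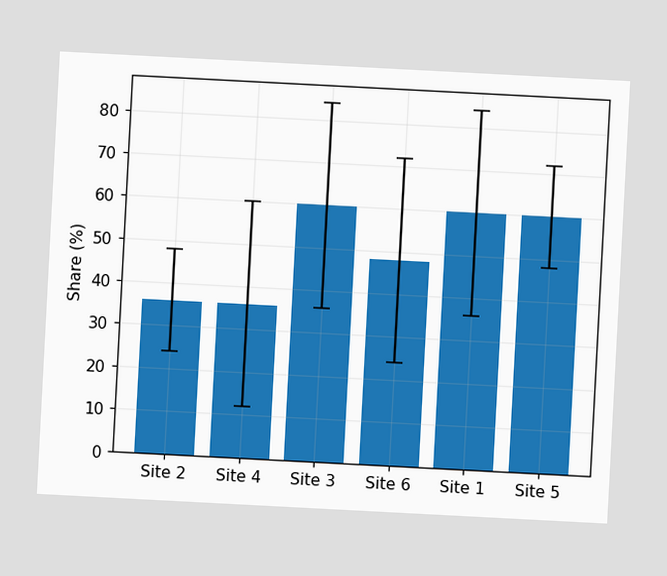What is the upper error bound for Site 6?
72%

The chart is tilted about 3° clockwise. The Site 6 bar's upper whisker reaches 72%.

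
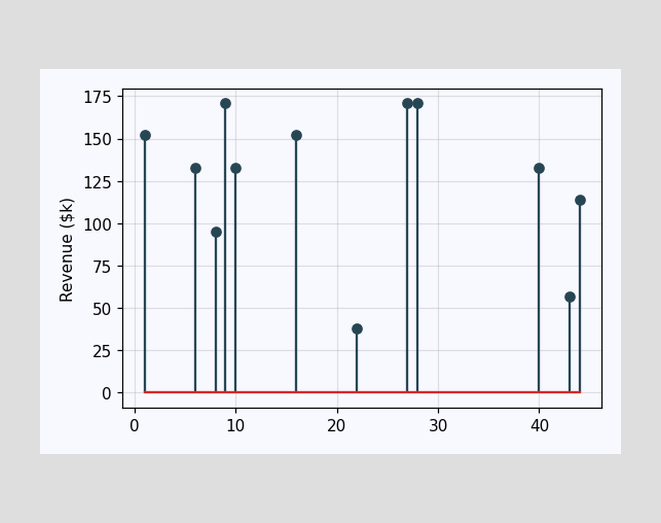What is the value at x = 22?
The stem at x=22 reaches $38k.

$38k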